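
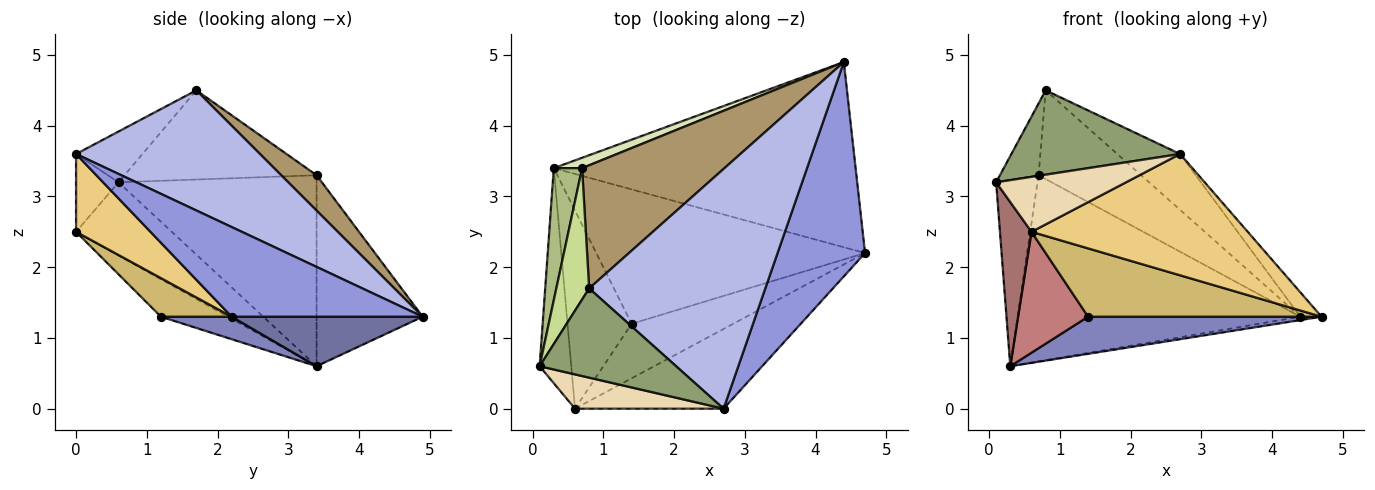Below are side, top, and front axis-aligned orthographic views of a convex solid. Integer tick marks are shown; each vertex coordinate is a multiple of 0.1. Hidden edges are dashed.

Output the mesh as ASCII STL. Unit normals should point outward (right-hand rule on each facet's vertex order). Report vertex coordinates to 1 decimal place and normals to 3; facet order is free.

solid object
 facet normal 0.162 0.018 -0.987
  outer loop
   vertex 0.3 3.4 0.6
   vertex 4.4 4.9 1.3
   vertex 4.7 2.2 1.3
  endloop
 endfacet
 facet normal 0.080 -0.265 -0.961
  outer loop
   vertex 1.4 1.2 1.3
   vertex 0.3 3.4 0.6
   vertex 4.7 2.2 1.3
  endloop
 endfacet
 facet normal 0.713 0.079 0.696
  outer loop
   vertex 2.7 0.0 3.6
   vertex 4.7 2.2 1.3
   vertex 4.4 4.9 1.3
  endloop
 endfacet
 facet normal 0.553 0.189 0.811
  outer loop
   vertex 2.7 0.0 3.6
   vertex 4.4 4.9 1.3
   vertex 0.8 1.7 4.5
  endloop
 endfacet
 facet normal -0.261 -0.663 0.702
  outer loop
   vertex 2.7 0.0 3.6
   vertex 0.8 1.7 4.5
   vertex 0.1 0.6 3.2
  endloop
 endfacet
 facet normal -0.969 0.202 0.144
  outer loop
   vertex 0.7 3.4 3.3
   vertex 0.3 3.4 0.6
   vertex 0.1 0.6 3.2
  endloop
 endfacet
 facet normal -0.922 0.185 0.340
  outer loop
   vertex 0.7 3.4 3.3
   vertex 0.1 0.6 3.2
   vertex 0.8 1.7 4.5
  endloop
 endfacet
 facet normal -0.351 0.935 0.052
  outer loop
   vertex 0.7 3.4 3.3
   vertex 4.4 4.9 1.3
   vertex 0.3 3.4 0.6
  endloop
 endfacet
 facet normal 0.198 0.573 0.795
  outer loop
   vertex 0.7 3.4 3.3
   vertex 0.8 1.7 4.5
   vertex 4.4 4.9 1.3
  endloop
 endfacet
 facet normal 0.230 -0.761 -0.607
  outer loop
   vertex 0.6 0.0 2.5
   vertex 1.4 1.2 1.3
   vertex 4.7 2.2 1.3
  endloop
 endfacet
 facet normal 0.276 -0.803 -0.528
  outer loop
   vertex 0.6 0.0 2.5
   vertex 4.7 2.2 1.3
   vertex 2.7 0.0 3.6
  endloop
 endfacet
 facet normal -0.267 -0.818 0.510
  outer loop
   vertex 0.6 0.0 2.5
   vertex 2.7 0.0 3.6
   vertex 0.1 0.6 3.2
  endloop
 endfacet
 facet normal -0.879 -0.290 -0.379
  outer loop
   vertex 0.6 0.0 2.5
   vertex 0.1 0.6 3.2
   vertex 0.3 3.4 0.6
  endloop
 endfacet
 facet normal -0.446 -0.466 -0.764
  outer loop
   vertex 0.6 0.0 2.5
   vertex 0.3 3.4 0.6
   vertex 1.4 1.2 1.3
  endloop
 endfacet
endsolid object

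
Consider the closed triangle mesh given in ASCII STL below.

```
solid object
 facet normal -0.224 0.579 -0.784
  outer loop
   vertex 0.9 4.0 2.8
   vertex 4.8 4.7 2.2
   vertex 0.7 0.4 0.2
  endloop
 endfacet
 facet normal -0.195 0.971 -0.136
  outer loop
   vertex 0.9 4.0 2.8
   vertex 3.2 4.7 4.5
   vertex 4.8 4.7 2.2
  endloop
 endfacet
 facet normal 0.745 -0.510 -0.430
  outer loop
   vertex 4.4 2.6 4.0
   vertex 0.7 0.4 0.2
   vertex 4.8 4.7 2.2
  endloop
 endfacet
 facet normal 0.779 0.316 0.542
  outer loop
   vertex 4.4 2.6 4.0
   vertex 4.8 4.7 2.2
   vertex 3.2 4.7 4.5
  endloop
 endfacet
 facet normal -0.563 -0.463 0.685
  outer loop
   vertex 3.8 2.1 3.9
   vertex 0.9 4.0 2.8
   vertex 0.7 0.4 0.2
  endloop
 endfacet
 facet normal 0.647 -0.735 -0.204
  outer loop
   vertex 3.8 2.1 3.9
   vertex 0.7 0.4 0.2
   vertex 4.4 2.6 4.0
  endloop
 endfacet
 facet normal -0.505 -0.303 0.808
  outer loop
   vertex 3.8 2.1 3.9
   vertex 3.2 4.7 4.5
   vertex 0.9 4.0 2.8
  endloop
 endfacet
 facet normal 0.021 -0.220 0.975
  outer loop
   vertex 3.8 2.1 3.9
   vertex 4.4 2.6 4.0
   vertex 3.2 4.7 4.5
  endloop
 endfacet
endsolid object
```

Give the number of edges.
12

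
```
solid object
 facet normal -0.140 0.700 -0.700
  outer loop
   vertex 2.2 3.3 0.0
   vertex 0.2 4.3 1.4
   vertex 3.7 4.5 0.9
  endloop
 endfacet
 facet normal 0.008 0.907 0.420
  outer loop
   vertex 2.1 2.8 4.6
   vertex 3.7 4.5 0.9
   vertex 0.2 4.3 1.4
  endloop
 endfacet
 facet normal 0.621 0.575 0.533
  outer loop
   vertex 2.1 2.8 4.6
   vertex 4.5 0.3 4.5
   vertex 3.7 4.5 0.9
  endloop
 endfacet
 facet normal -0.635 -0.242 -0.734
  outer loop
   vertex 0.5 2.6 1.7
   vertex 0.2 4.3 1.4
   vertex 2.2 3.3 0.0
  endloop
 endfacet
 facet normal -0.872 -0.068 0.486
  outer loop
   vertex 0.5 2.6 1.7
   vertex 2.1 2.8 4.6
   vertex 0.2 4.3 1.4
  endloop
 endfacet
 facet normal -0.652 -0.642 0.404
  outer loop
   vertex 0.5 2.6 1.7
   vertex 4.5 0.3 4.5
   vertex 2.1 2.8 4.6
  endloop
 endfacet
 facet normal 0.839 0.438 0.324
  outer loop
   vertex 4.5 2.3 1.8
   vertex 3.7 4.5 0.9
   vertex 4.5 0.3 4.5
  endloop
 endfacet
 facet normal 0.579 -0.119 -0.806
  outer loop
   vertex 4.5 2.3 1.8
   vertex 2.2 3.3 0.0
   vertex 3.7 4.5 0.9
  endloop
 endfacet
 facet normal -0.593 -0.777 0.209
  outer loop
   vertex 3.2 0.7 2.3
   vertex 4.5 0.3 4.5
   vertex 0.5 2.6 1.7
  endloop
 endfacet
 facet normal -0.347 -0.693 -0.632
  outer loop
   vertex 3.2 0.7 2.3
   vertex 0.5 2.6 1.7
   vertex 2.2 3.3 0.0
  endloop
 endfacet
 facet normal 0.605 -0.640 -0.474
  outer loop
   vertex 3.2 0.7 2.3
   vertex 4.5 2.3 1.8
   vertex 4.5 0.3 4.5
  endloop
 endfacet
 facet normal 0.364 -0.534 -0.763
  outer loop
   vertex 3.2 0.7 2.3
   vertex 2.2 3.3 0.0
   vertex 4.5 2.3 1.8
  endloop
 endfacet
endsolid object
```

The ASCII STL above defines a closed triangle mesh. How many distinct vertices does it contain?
8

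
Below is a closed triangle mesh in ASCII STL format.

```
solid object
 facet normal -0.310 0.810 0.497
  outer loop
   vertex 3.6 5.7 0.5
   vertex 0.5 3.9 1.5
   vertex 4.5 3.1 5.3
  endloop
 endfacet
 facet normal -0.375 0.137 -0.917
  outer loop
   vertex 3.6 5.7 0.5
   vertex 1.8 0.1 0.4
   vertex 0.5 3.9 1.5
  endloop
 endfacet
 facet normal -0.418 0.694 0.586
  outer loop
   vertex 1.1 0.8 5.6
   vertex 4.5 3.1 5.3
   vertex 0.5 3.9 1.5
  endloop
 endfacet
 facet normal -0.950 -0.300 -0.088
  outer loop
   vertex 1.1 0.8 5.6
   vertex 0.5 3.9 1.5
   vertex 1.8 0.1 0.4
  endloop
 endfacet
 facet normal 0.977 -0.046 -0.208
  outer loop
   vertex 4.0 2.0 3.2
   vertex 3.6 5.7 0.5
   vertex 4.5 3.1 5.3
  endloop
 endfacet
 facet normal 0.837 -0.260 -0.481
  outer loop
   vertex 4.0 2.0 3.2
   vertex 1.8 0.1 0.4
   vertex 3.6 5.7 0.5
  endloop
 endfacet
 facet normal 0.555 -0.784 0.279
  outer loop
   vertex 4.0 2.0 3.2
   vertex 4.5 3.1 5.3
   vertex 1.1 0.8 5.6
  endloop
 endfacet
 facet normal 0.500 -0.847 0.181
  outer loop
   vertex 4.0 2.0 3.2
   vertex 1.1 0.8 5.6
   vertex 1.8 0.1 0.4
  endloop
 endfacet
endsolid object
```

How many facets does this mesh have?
8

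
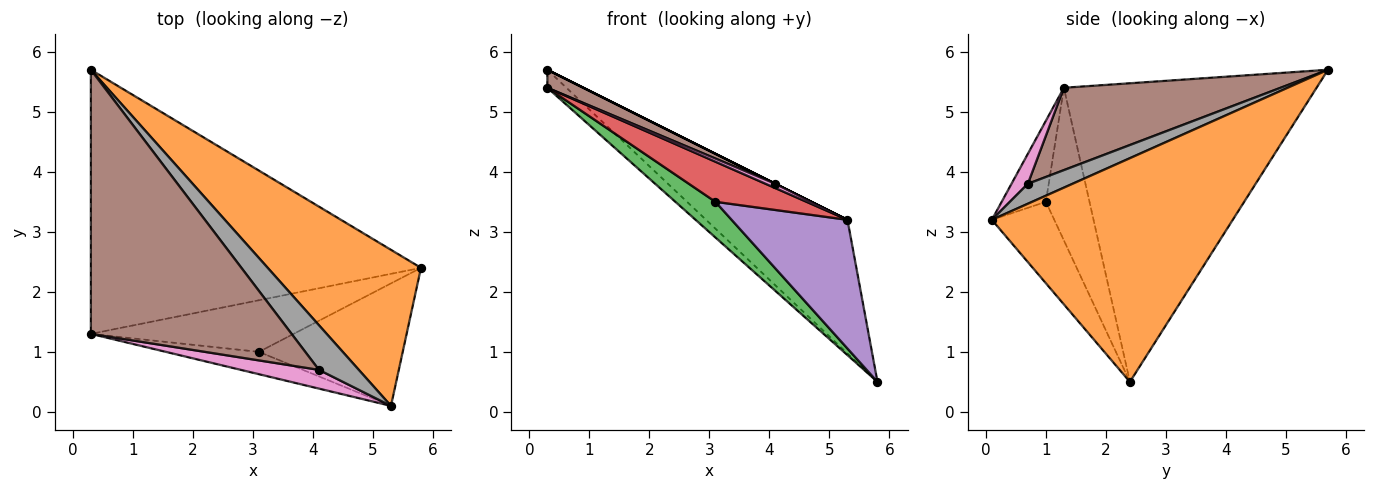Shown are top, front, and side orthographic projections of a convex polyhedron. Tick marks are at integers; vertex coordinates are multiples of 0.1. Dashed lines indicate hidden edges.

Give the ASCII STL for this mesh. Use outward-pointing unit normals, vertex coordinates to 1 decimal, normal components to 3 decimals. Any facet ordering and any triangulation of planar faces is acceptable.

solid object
 facet normal -0.670 0.051 -0.741
  outer loop
   vertex 0.3 5.7 5.7
   vertex 5.8 2.4 0.5
   vertex 0.3 1.3 5.4
  endloop
 endfacet
 facet normal 0.742 0.436 0.509
  outer loop
   vertex 5.3 0.1 3.2
   vertex 5.8 2.4 0.5
   vertex 0.3 5.7 5.7
  endloop
 endfacet
 facet normal -0.526 -0.484 -0.699
  outer loop
   vertex 3.1 1.0 3.5
   vertex 0.3 1.3 5.4
   vertex 5.8 2.4 0.5
  endloop
 endfacet
 facet normal -0.390 -0.804 -0.448
  outer loop
   vertex 3.1 1.0 3.5
   vertex 5.3 0.1 3.2
   vertex 0.3 1.3 5.4
  endloop
 endfacet
 facet normal -0.364 -0.675 -0.642
  outer loop
   vertex 3.1 1.0 3.5
   vertex 5.8 2.4 0.5
   vertex 5.3 0.1 3.2
  endloop
 endfacet
 facet normal 0.379 -0.063 0.923
  outer loop
   vertex 4.1 0.7 3.8
   vertex 0.3 5.7 5.7
   vertex 0.3 1.3 5.4
  endloop
 endfacet
 facet normal 0.351 -0.211 0.912
  outer loop
   vertex 4.1 0.7 3.8
   vertex 0.3 1.3 5.4
   vertex 5.3 0.1 3.2
  endloop
 endfacet
 facet normal 0.447 0.000 0.894
  outer loop
   vertex 4.1 0.7 3.8
   vertex 5.3 0.1 3.2
   vertex 0.3 5.7 5.7
  endloop
 endfacet
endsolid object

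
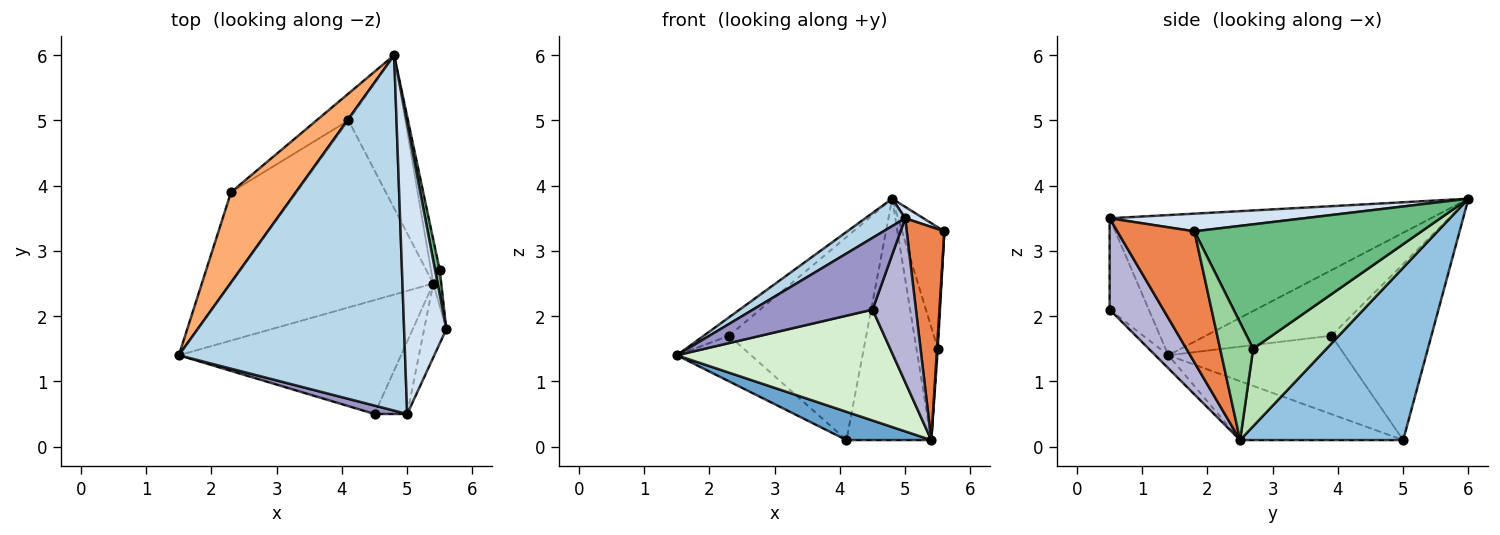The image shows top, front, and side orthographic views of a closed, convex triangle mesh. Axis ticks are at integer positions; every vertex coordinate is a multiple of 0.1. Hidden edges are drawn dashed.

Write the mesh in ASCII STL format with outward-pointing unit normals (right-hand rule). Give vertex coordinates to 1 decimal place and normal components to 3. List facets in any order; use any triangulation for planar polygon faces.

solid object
 facet normal -0.276 -0.144 -0.950
  outer loop
   vertex 5.4 2.5 0.1
   vertex 1.5 1.4 1.4
   vertex 4.1 5.0 0.1
  endloop
 endfacet
 facet normal 0.852 0.443 -0.281
  outer loop
   vertex 5.4 2.5 0.1
   vertex 4.1 5.0 0.1
   vertex 4.8 6.0 3.8
  endloop
 endfacet
 facet normal -0.526 -0.065 0.848
  outer loop
   vertex 5.0 0.5 3.5
   vertex 4.8 6.0 3.8
   vertex 1.5 1.4 1.4
  endloop
 endfacet
 facet normal 0.386 -0.036 0.922
  outer loop
   vertex 5.0 0.5 3.5
   vertex 5.6 1.8 3.3
   vertex 4.8 6.0 3.8
  endloop
 endfacet
 facet normal 0.889 -0.433 -0.150
  outer loop
   vertex 5.0 0.5 3.5
   vertex 5.4 2.5 0.1
   vertex 5.6 1.8 3.3
  endloop
 endfacet
 facet normal -0.704 0.142 0.696
  outer loop
   vertex 2.3 3.9 1.7
   vertex 1.5 1.4 1.4
   vertex 4.8 6.0 3.8
  endloop
 endfacet
 facet normal -0.730 0.307 -0.610
  outer loop
   vertex 2.3 3.9 1.7
   vertex 4.1 5.0 0.1
   vertex 1.5 1.4 1.4
  endloop
 endfacet
 facet normal -0.586 0.804 -0.106
  outer loop
   vertex 2.3 3.9 1.7
   vertex 4.8 6.0 3.8
   vertex 4.1 5.0 0.1
  endloop
 endfacet
 facet normal 0.982 0.183 0.037
  outer loop
   vertex 5.5 2.7 1.5
   vertex 4.8 6.0 3.8
   vertex 5.6 1.8 3.3
  endloop
 endfacet
 facet normal 0.997 -0.025 -0.068
  outer loop
   vertex 5.5 2.7 1.5
   vertex 5.6 1.8 3.3
   vertex 5.4 2.5 0.1
  endloop
 endfacet
 facet normal 0.955 0.278 -0.108
  outer loop
   vertex 5.5 2.7 1.5
   vertex 5.4 2.5 0.1
   vertex 4.8 6.0 3.8
  endloop
 endfacet
 facet normal -0.042 -0.697 -0.716
  outer loop
   vertex 4.5 0.5 2.1
   vertex 1.5 1.4 1.4
   vertex 5.4 2.5 0.1
  endloop
 endfacet
 facet normal -0.309 -0.945 0.110
  outer loop
   vertex 4.5 0.5 2.1
   vertex 5.0 0.5 3.5
   vertex 1.5 1.4 1.4
  endloop
 endfacet
 facet normal 0.750 -0.605 -0.268
  outer loop
   vertex 4.5 0.5 2.1
   vertex 5.4 2.5 0.1
   vertex 5.0 0.5 3.5
  endloop
 endfacet
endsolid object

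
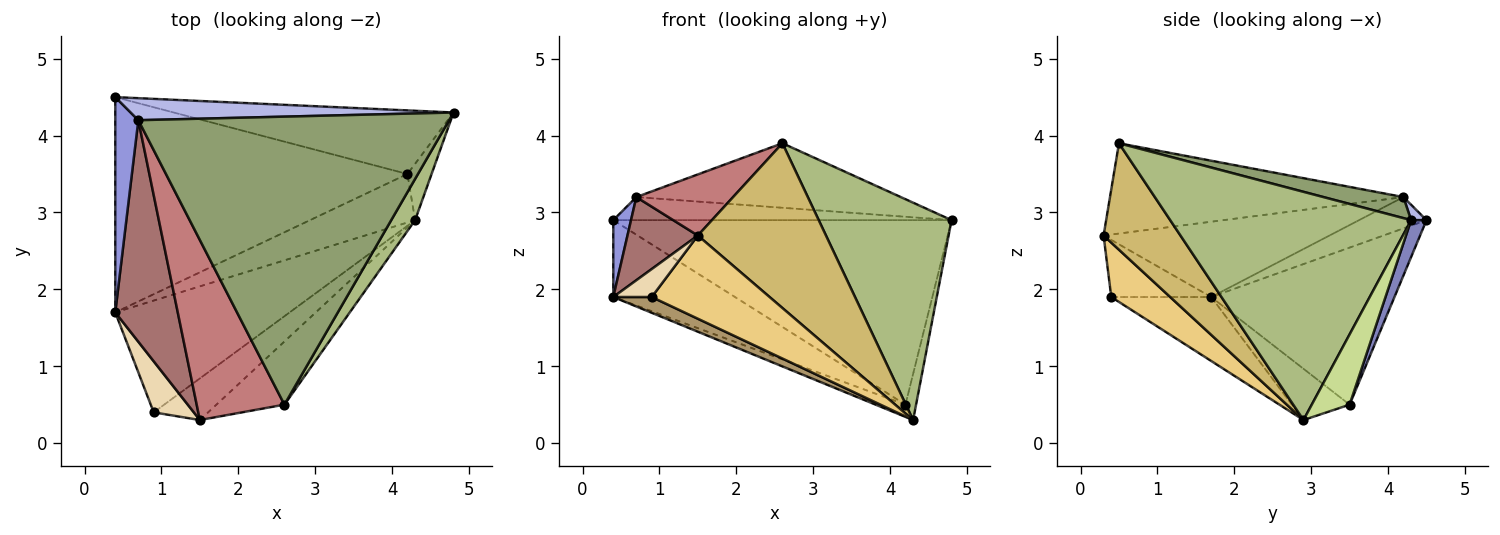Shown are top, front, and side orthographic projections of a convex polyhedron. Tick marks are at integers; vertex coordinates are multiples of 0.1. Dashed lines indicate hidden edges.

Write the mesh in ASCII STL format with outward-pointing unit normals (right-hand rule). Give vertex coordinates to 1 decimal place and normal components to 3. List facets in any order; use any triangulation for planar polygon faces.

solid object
 facet normal -0.452 0.300 -0.840
  outer loop
   vertex 4.2 3.5 0.5
   vertex 0.4 1.7 1.9
   vertex 0.4 4.5 2.9
  endloop
 endfacet
 facet normal 0.043 0.945 -0.326
  outer loop
   vertex 4.2 3.5 0.5
   vertex 0.4 4.5 2.9
   vertex 4.8 4.3 2.9
  endloop
 endfacet
 facet normal -0.788 -0.207 0.580
  outer loop
   vertex 0.7 4.2 3.2
   vertex 0.4 4.5 2.9
   vertex 0.4 1.7 1.9
  endloop
 endfacet
 facet normal 0.033 0.723 0.690
  outer loop
   vertex 0.7 4.2 3.2
   vertex 4.8 4.3 2.9
   vertex 0.4 4.5 2.9
  endloop
 endfacet
 facet normal 0.066 0.218 0.974
  outer loop
   vertex 0.7 4.2 3.2
   vertex 2.6 0.5 3.9
   vertex 4.8 4.3 2.9
  endloop
 endfacet
 facet normal 0.872 -0.481 0.091
  outer loop
   vertex 4.3 2.9 0.3
   vertex 4.8 4.3 2.9
   vertex 2.6 0.5 3.9
  endloop
 endfacet
 facet normal 0.914 0.257 -0.314
  outer loop
   vertex 4.3 2.9 0.3
   vertex 4.2 3.5 0.5
   vertex 4.8 4.3 2.9
  endloop
 endfacet
 facet normal -0.428 0.221 -0.877
  outer loop
   vertex 4.3 2.9 0.3
   vertex 0.4 1.7 1.9
   vertex 4.2 3.5 0.5
  endloop
 endfacet
 facet normal -0.341 -0.131 -0.931
  outer loop
   vertex 4.3 2.9 0.3
   vertex 0.9 0.4 1.9
   vertex 0.4 1.7 1.9
  endloop
 endfacet
 facet normal 0.489 -0.815 -0.312
  outer loop
   vertex 1.5 0.3 2.7
   vertex 4.3 2.9 0.3
   vertex 2.6 0.5 3.9
  endloop
 endfacet
 facet normal 0.408 -0.816 -0.408
  outer loop
   vertex 1.5 0.3 2.7
   vertex 0.9 0.4 1.9
   vertex 4.3 2.9 0.3
  endloop
 endfacet
 facet normal -0.781 -0.300 0.548
  outer loop
   vertex 1.5 0.3 2.7
   vertex 0.4 1.7 1.9
   vertex 0.9 0.4 1.9
  endloop
 endfacet
 facet normal -0.748 -0.233 0.621
  outer loop
   vertex 1.5 0.3 2.7
   vertex 0.7 4.2 3.2
   vertex 0.4 1.7 1.9
  endloop
 endfacet
 facet normal -0.698 -0.230 0.678
  outer loop
   vertex 1.5 0.3 2.7
   vertex 2.6 0.5 3.9
   vertex 0.7 4.2 3.2
  endloop
 endfacet
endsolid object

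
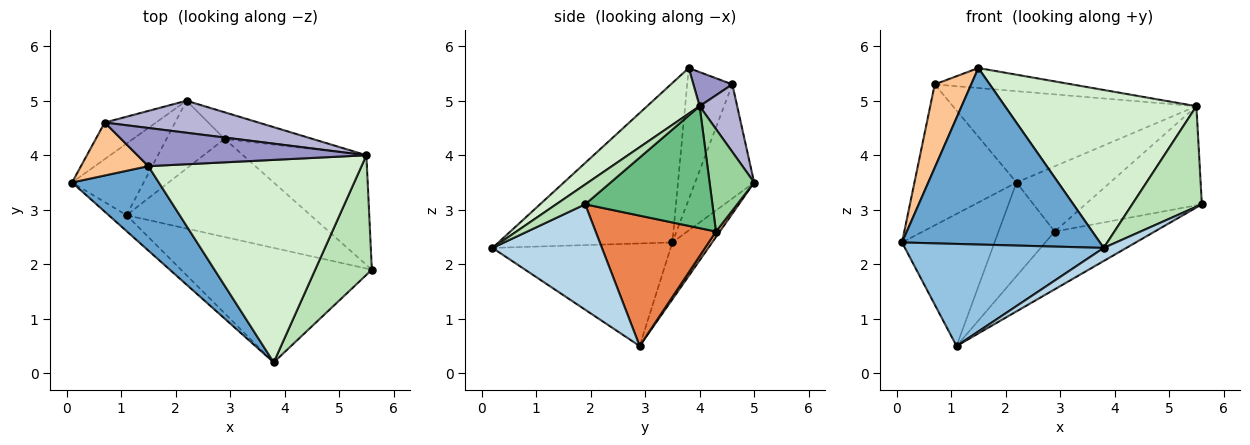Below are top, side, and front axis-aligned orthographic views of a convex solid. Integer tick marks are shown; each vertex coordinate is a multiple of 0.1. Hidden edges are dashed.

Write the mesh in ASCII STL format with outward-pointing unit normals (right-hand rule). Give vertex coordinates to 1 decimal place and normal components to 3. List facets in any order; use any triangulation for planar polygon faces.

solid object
 facet normal -0.621 -0.707 0.338
  outer loop
   vertex 1.5 3.8 5.6
   vertex 0.1 3.5 2.4
   vertex 3.8 0.2 2.3
  endloop
 endfacet
 facet normal -0.663 -0.740 -0.115
  outer loop
   vertex 1.1 2.9 0.5
   vertex 3.8 0.2 2.3
   vertex 0.1 3.5 2.4
  endloop
 endfacet
 facet normal 0.481 -0.100 -0.871
  outer loop
   vertex 1.1 2.9 0.5
   vertex 5.6 1.9 3.1
   vertex 3.8 0.2 2.3
  endloop
 endfacet
 facet normal -0.354 0.822 -0.446
  outer loop
   vertex 2.2 5.0 3.5
   vertex 1.1 2.9 0.5
   vertex 0.1 3.5 2.4
  endloop
 endfacet
 facet normal 0.521 0.433 -0.735
  outer loop
   vertex 2.9 4.3 2.6
   vertex 5.6 1.9 3.1
   vertex 1.1 2.9 0.5
  endloop
 endfacet
 facet normal 0.055 0.808 -0.586
  outer loop
   vertex 2.9 4.3 2.6
   vertex 1.1 2.9 0.5
   vertex 2.2 5.0 3.5
  endloop
 endfacet
 facet normal -0.723 -0.583 0.371
  outer loop
   vertex 0.7 4.6 5.3
   vertex 0.1 3.5 2.4
   vertex 1.5 3.8 5.6
  endloop
 endfacet
 facet normal -0.488 0.845 -0.219
  outer loop
   vertex 0.7 4.6 5.3
   vertex 2.2 5.0 3.5
   vertex 0.1 3.5 2.4
  endloop
 endfacet
 facet normal 0.591 0.541 -0.598
  outer loop
   vertex 5.5 4.0 4.9
   vertex 5.6 1.9 3.1
   vertex 2.9 4.3 2.6
  endloop
 endfacet
 facet normal 0.403 0.847 -0.345
  outer loop
   vertex 5.5 4.0 4.9
   vertex 2.9 4.3 2.6
   vertex 2.2 5.0 3.5
  endloop
 endfacet
 facet normal 0.258 -0.622 0.740
  outer loop
   vertex 5.5 4.0 4.9
   vertex 3.8 0.2 2.3
   vertex 5.6 1.9 3.1
  endloop
 endfacet
 facet normal 0.166 -0.606 0.778
  outer loop
   vertex 5.5 4.0 4.9
   vertex 1.5 3.8 5.6
   vertex 3.8 0.2 2.3
  endloop
 endfacet
 facet normal 0.131 0.460 0.878
  outer loop
   vertex 5.5 4.0 4.9
   vertex 0.7 4.6 5.3
   vertex 1.5 3.8 5.6
  endloop
 endfacet
 facet normal 0.144 0.934 0.328
  outer loop
   vertex 5.5 4.0 4.9
   vertex 2.2 5.0 3.5
   vertex 0.7 4.6 5.3
  endloop
 endfacet
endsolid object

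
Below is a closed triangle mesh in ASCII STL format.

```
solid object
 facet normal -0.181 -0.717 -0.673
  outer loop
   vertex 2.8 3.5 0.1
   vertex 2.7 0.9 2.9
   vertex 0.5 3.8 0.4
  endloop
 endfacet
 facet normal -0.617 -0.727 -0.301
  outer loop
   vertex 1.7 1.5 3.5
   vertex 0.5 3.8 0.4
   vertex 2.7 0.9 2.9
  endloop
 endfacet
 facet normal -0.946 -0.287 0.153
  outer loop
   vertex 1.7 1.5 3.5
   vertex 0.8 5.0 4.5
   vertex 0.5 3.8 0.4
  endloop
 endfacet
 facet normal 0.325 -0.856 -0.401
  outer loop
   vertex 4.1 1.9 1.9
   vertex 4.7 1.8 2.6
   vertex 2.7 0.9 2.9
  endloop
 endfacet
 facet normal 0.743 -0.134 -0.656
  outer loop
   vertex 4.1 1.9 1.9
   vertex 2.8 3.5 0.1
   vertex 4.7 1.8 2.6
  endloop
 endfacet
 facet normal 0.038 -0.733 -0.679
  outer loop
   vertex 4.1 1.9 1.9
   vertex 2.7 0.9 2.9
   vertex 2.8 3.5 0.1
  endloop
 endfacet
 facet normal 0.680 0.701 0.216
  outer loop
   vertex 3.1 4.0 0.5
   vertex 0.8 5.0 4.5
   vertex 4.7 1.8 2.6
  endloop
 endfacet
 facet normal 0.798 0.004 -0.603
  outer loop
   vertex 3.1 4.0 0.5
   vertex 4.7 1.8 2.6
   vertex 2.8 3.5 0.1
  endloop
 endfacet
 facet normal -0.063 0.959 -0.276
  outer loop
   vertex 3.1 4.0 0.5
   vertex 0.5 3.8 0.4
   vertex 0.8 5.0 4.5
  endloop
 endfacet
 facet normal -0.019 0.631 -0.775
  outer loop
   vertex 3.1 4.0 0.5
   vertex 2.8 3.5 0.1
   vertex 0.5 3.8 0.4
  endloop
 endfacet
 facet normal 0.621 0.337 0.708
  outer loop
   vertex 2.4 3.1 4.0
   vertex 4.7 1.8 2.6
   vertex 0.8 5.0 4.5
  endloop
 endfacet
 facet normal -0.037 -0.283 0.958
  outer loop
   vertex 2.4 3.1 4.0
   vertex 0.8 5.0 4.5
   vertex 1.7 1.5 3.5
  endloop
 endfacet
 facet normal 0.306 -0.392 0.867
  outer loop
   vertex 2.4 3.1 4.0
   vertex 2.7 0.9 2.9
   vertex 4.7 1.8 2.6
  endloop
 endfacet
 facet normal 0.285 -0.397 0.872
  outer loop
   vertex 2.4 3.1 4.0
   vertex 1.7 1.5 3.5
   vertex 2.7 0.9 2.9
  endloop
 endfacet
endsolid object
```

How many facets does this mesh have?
14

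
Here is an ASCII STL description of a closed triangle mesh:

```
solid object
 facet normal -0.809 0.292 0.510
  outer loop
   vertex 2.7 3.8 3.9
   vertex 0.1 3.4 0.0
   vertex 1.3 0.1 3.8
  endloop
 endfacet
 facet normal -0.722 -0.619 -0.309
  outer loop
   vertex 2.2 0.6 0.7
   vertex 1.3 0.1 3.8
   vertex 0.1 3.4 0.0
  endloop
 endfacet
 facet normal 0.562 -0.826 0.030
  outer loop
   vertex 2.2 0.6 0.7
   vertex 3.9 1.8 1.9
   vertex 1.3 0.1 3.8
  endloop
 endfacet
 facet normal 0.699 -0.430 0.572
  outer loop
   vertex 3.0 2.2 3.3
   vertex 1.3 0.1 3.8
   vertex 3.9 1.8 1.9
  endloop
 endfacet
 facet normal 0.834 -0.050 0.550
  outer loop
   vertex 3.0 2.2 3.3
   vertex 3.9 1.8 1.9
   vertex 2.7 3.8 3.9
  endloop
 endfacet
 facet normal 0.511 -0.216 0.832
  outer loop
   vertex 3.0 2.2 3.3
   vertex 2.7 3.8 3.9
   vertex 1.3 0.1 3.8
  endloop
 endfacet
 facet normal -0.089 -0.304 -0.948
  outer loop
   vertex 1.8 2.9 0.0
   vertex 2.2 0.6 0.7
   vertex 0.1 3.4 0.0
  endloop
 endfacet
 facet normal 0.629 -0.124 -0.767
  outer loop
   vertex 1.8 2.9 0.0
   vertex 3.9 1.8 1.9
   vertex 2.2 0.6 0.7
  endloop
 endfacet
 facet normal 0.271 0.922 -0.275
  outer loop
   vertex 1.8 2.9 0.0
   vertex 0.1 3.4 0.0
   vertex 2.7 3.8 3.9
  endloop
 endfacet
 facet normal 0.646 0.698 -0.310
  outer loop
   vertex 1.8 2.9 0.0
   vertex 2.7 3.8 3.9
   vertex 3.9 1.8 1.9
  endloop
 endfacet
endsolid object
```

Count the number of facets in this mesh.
10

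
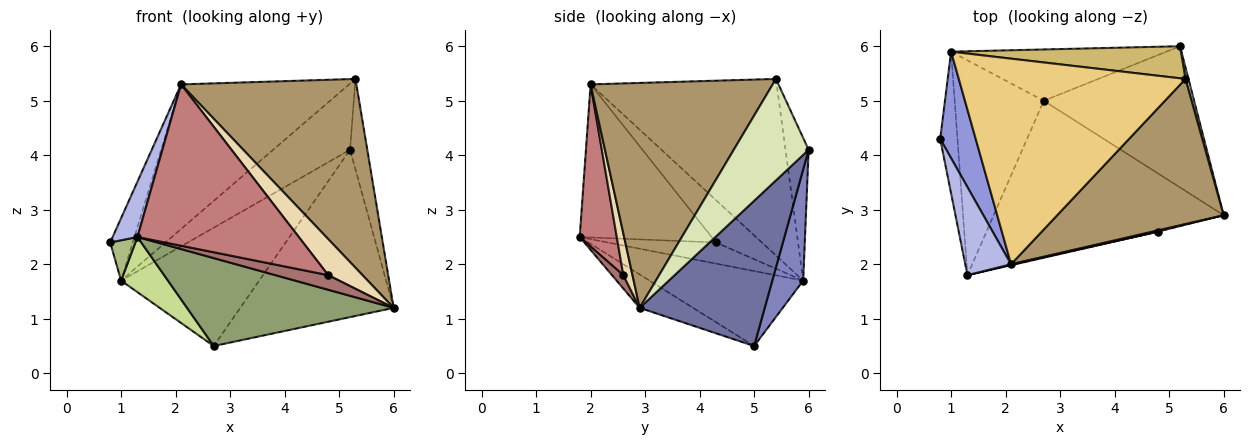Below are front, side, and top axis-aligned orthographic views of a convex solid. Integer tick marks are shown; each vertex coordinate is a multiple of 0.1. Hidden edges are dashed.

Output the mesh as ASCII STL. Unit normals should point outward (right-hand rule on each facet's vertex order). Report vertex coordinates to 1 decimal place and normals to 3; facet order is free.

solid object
 facet normal 0.529 0.649 -0.547
  outer loop
   vertex 2.7 5.0 0.5
   vertex 5.2 6.0 4.1
   vertex 6.0 2.9 1.2
  endloop
 endfacet
 facet normal 0.201 0.899 -0.389
  outer loop
   vertex 1.0 5.9 1.7
   vertex 5.2 6.0 4.1
   vertex 2.7 5.0 0.5
  endloop
 endfacet
 facet normal -0.717 0.353 0.601
  outer loop
   vertex 1.0 5.9 1.7
   vertex 0.8 4.3 2.4
   vertex 2.1 2.0 5.3
  endloop
 endfacet
 facet normal -0.943 -0.177 0.282
  outer loop
   vertex 1.3 1.8 2.5
   vertex 2.1 2.0 5.3
   vertex 0.8 4.3 2.4
  endloop
 endfacet
 facet normal -0.126 -0.486 -0.865
  outer loop
   vertex 1.3 1.8 2.5
   vertex 2.7 5.0 0.5
   vertex 6.0 2.9 1.2
  endloop
 endfacet
 facet normal -0.762 -0.177 -0.623
  outer loop
   vertex 1.3 1.8 2.5
   vertex 0.8 4.3 2.4
   vertex 1.0 5.9 1.7
  endloop
 endfacet
 facet normal -0.632 -0.193 -0.751
  outer loop
   vertex 1.3 1.8 2.5
   vertex 1.0 5.9 1.7
   vertex 2.7 5.0 0.5
  endloop
 endfacet
 facet normal 0.974 0.225 0.029
  outer loop
   vertex 5.3 5.4 5.4
   vertex 6.0 2.9 1.2
   vertex 5.2 6.0 4.1
  endloop
 endfacet
 facet normal 0.636 -0.612 0.470
  outer loop
   vertex 5.3 5.4 5.4
   vertex 2.1 2.0 5.3
   vertex 6.0 2.9 1.2
  endloop
 endfacet
 facet normal -0.261 0.869 0.421
  outer loop
   vertex 5.3 5.4 5.4
   vertex 5.2 6.0 4.1
   vertex 1.0 5.9 1.7
  endloop
 endfacet
 facet normal -0.537 0.485 0.690
  outer loop
   vertex 5.3 5.4 5.4
   vertex 1.0 5.9 1.7
   vertex 2.1 2.0 5.3
  endloop
 endfacet
 facet normal 0.258 -0.966 0.034
  outer loop
   vertex 4.8 2.6 1.8
   vertex 6.0 2.9 1.2
   vertex 2.1 2.0 5.3
  endloop
 endfacet
 facet normal 0.209 -0.975 -0.070
  outer loop
   vertex 4.8 2.6 1.8
   vertex 1.3 1.8 2.5
   vertex 6.0 2.9 1.2
  endloop
 endfacet
 facet normal 0.224 -0.975 0.006
  outer loop
   vertex 4.8 2.6 1.8
   vertex 2.1 2.0 5.3
   vertex 1.3 1.8 2.5
  endloop
 endfacet
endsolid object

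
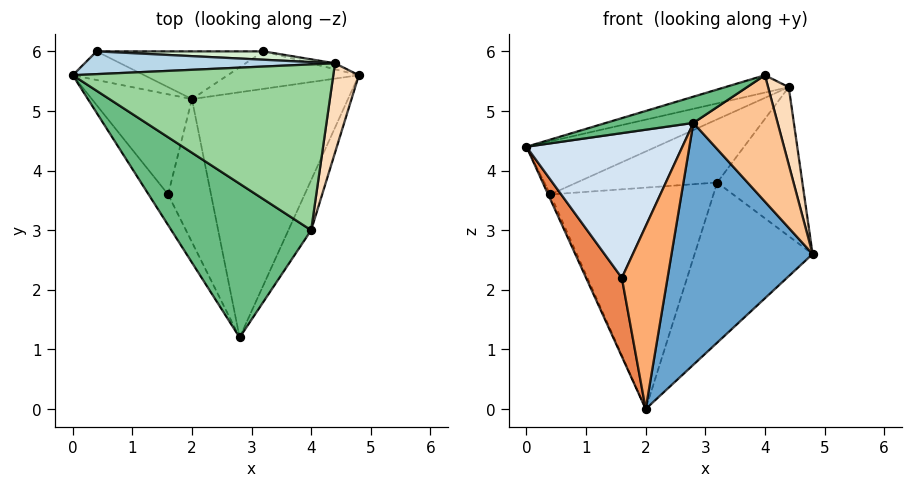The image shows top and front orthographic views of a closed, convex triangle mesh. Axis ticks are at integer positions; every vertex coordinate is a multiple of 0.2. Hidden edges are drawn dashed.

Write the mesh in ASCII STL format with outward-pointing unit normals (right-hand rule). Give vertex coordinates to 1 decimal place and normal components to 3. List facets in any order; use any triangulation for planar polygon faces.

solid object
 facet normal 0.606 -0.559 -0.566
  outer loop
   vertex 2.0 5.2 0.0
   vertex 4.8 5.6 2.6
   vertex 2.8 1.2 4.8
  endloop
 endfacet
 facet normal -0.906 0.070 -0.418
  outer loop
   vertex 0.4 6.0 3.6
   vertex 2.0 5.2 0.0
   vertex 0.0 5.6 4.4
  endloop
 endfacet
 facet normal -0.130 0.911 0.391
  outer loop
   vertex 0.4 6.0 3.6
   vertex 0.0 5.6 4.4
   vertex 4.4 5.8 5.4
  endloop
 endfacet
 facet normal -0.833 -0.541 -0.115
  outer loop
   vertex 1.6 3.6 2.2
   vertex 2.8 1.2 4.8
   vertex 0.0 5.6 4.4
  endloop
 endfacet
 facet normal -0.880 -0.293 -0.373
  outer loop
   vertex 1.6 3.6 2.2
   vertex 0.0 5.6 4.4
   vertex 2.0 5.2 0.0
  endloop
 endfacet
 facet normal -0.233 -0.766 -0.599
  outer loop
   vertex 1.6 3.6 2.2
   vertex 2.0 5.2 0.0
   vertex 2.8 1.2 4.8
  endloop
 endfacet
 facet normal 0.854 -0.484 -0.192
  outer loop
   vertex 4.0 3.0 5.6
   vertex 2.8 1.2 4.8
   vertex 4.8 5.6 2.6
  endloop
 endfacet
 facet normal 0.980 -0.129 0.149
  outer loop
   vertex 4.0 3.0 5.6
   vertex 4.8 5.6 2.6
   vertex 4.4 5.8 5.4
  endloop
 endfacet
 facet normal -0.375 -0.156 0.914
  outer loop
   vertex 4.0 3.0 5.6
   vertex 0.0 5.6 4.4
   vertex 2.8 1.2 4.8
  endloop
 endfacet
 facet normal -0.225 0.101 0.969
  outer loop
   vertex 4.0 3.0 5.6
   vertex 4.4 5.8 5.4
   vertex 0.0 5.6 4.4
  endloop
 endfacet
 facet normal 0.215 0.976 -0.039
  outer loop
   vertex 3.2 6.0 3.8
   vertex 4.4 5.8 5.4
   vertex 4.8 5.6 2.6
  endloop
 endfacet
 facet normal -0.009 0.991 0.131
  outer loop
   vertex 3.2 6.0 3.8
   vertex 0.4 6.0 3.6
   vertex 4.4 5.8 5.4
  endloop
 endfacet
 facet normal 0.072 0.971 -0.227
  outer loop
   vertex 3.2 6.0 3.8
   vertex 4.8 5.6 2.6
   vertex 2.0 5.2 0.0
  endloop
 endfacet
 facet normal 0.015 0.977 -0.211
  outer loop
   vertex 3.2 6.0 3.8
   vertex 2.0 5.2 0.0
   vertex 0.4 6.0 3.6
  endloop
 endfacet
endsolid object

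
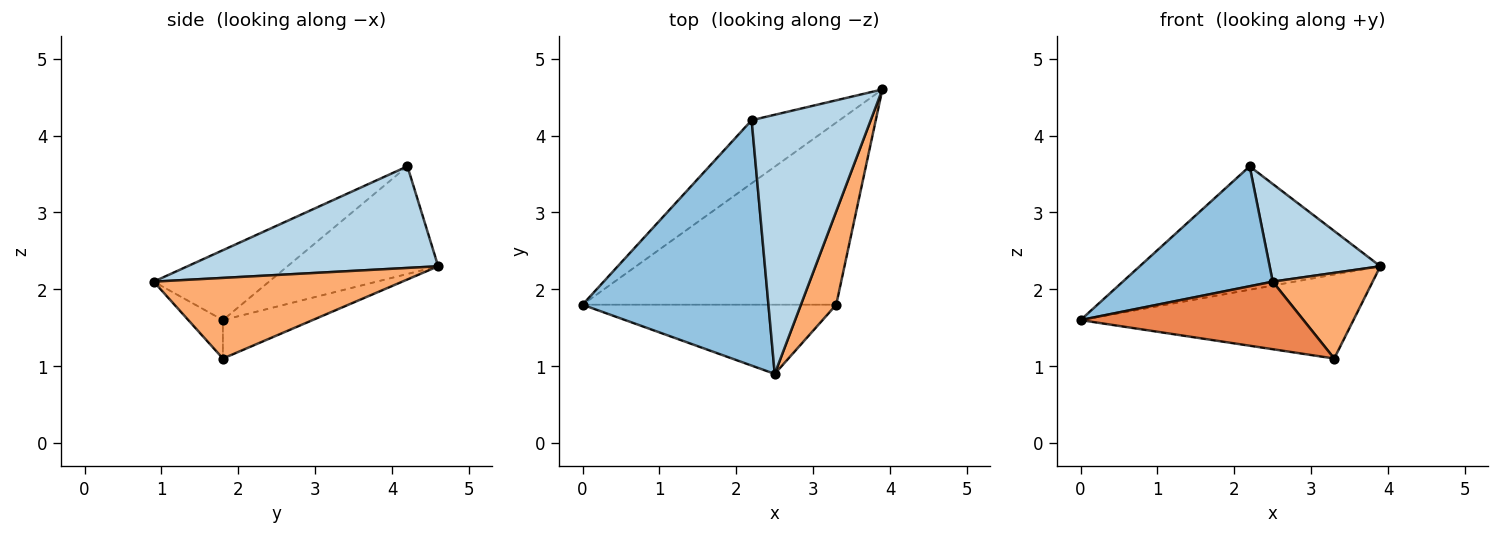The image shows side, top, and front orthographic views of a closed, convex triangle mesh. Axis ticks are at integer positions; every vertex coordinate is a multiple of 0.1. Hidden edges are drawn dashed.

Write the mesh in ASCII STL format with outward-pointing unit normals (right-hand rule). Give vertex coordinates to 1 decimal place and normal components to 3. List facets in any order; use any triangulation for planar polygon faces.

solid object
 facet normal -0.487 0.778 -0.398
  outer loop
   vertex 2.2 4.2 3.6
   vertex 3.9 4.6 2.3
   vertex 0.0 1.8 1.6
  endloop
 endfacet
 facet normal -0.320 -0.416 0.851
  outer loop
   vertex 2.2 4.2 3.6
   vertex 0.0 1.8 1.6
   vertex 2.5 0.9 2.1
  endloop
 endfacet
 facet normal 0.624 -0.276 0.731
  outer loop
   vertex 2.2 4.2 3.6
   vertex 2.5 0.9 2.1
   vertex 3.9 4.6 2.3
  endloop
 endfacet
 facet normal -0.136 0.415 -0.900
  outer loop
   vertex 3.3 1.8 1.1
   vertex 0.0 1.8 1.6
   vertex 3.9 4.6 2.3
  endloop
 endfacet
 facet normal -0.108 -0.695 -0.711
  outer loop
   vertex 3.3 1.8 1.1
   vertex 2.5 0.9 2.1
   vertex 0.0 1.8 1.6
  endloop
 endfacet
 facet normal 0.860 -0.346 0.377
  outer loop
   vertex 3.3 1.8 1.1
   vertex 3.9 4.6 2.3
   vertex 2.5 0.9 2.1
  endloop
 endfacet
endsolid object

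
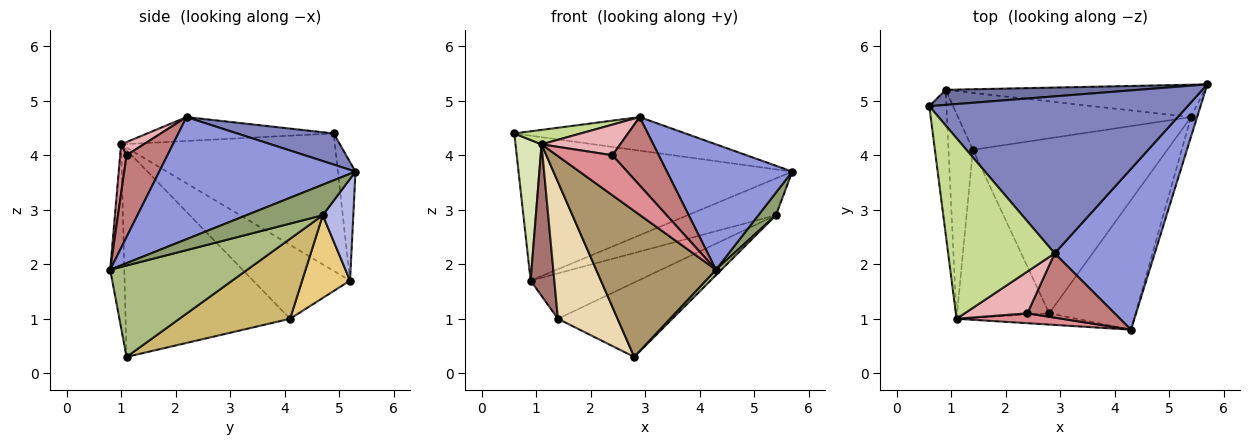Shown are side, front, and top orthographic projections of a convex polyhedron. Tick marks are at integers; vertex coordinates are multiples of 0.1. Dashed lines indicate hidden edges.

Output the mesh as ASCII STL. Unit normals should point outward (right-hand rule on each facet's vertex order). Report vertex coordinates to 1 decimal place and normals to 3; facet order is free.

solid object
 facet normal -0.064 0.993 0.103
  outer loop
   vertex 0.9 5.2 1.7
   vertex 0.6 4.9 4.4
   vertex 5.7 5.3 3.7
  endloop
 endfacet
 facet normal 0.117 0.208 0.971
  outer loop
   vertex 2.9 2.2 4.7
   vertex 5.7 5.3 3.7
   vertex 0.6 4.9 4.4
  endloop
 endfacet
 facet normal 0.693 -0.443 0.568
  outer loop
   vertex 2.9 2.2 4.7
   vertex 4.3 0.8 1.9
   vertex 5.7 5.3 3.7
  endloop
 endfacet
 facet normal 0.251 0.727 -0.639
  outer loop
   vertex 5.4 4.7 2.9
   vertex 0.9 5.2 1.7
   vertex 5.7 5.3 3.7
  endloop
 endfacet
 facet normal 0.956 -0.220 -0.193
  outer loop
   vertex 5.4 4.7 2.9
   vertex 5.7 5.3 3.7
   vertex 4.3 0.8 1.9
  endloop
 endfacet
 facet normal 0.727 -0.029 -0.687
  outer loop
   vertex 5.4 4.7 2.9
   vertex 4.3 0.8 1.9
   vertex 2.8 1.1 0.3
  endloop
 endfacet
 facet normal -0.218 -0.078 0.973
  outer loop
   vertex 1.1 1.0 4.2
   vertex 2.9 2.2 4.7
   vertex 0.6 4.9 4.4
  endloop
 endfacet
 facet normal -0.985 -0.120 -0.123
  outer loop
   vertex 1.1 1.0 4.2
   vertex 0.6 4.9 4.4
   vertex 0.9 5.2 1.7
  endloop
 endfacet
 facet normal -0.117 -0.990 -0.076
  outer loop
   vertex 1.1 1.0 4.2
   vertex 2.8 1.1 0.3
   vertex 4.3 0.8 1.9
  endloop
 endfacet
 facet normal 0.354 0.366 -0.861
  outer loop
   vertex 1.4 4.1 1.0
   vertex 5.4 4.7 2.9
   vertex 2.8 1.1 0.3
  endloop
 endfacet
 facet normal 0.268 0.601 -0.753
  outer loop
   vertex 1.4 4.1 1.0
   vertex 0.9 5.2 1.7
   vertex 5.4 4.7 2.9
  endloop
 endfacet
 facet normal -0.867 -0.315 -0.386
  outer loop
   vertex 1.4 4.1 1.0
   vertex 2.8 1.1 0.3
   vertex 1.1 1.0 4.2
  endloop
 endfacet
 facet normal -0.925 -0.226 -0.306
  outer loop
   vertex 1.4 4.1 1.0
   vertex 1.1 1.0 4.2
   vertex 0.9 5.2 1.7
  endloop
 endfacet
 facet normal 0.541 -0.613 0.577
  outer loop
   vertex 2.4 1.1 4.0
   vertex 4.3 0.8 1.9
   vertex 2.9 2.2 4.7
  endloop
 endfacet
 facet normal 0.111 -0.965 0.238
  outer loop
   vertex 2.4 1.1 4.0
   vertex 1.1 1.0 4.2
   vertex 4.3 0.8 1.9
  endloop
 endfacet
 facet normal 0.167 -0.582 0.796
  outer loop
   vertex 2.4 1.1 4.0
   vertex 2.9 2.2 4.7
   vertex 1.1 1.0 4.2
  endloop
 endfacet
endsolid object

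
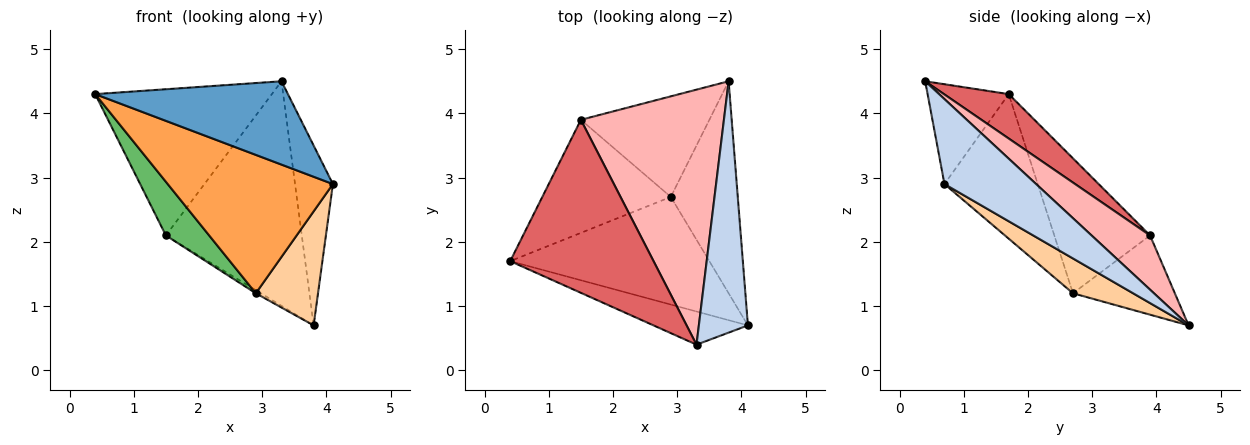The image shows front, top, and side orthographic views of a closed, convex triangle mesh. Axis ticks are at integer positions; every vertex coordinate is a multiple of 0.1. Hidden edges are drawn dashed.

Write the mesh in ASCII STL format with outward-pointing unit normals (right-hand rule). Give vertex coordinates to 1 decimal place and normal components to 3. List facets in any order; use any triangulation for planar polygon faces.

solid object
 facet normal -0.364 -0.865 -0.344
  outer loop
   vertex 3.3 0.4 4.5
   vertex 0.4 1.7 4.3
   vertex 4.1 0.7 2.9
  endloop
 endfacet
 facet normal 0.815 0.337 0.471
  outer loop
   vertex 3.3 0.4 4.5
   vertex 4.1 0.7 2.9
   vertex 3.8 4.5 0.7
  endloop
 endfacet
 facet normal -0.407 -0.721 -0.561
  outer loop
   vertex 2.9 2.7 1.2
   vertex 4.1 0.7 2.9
   vertex 0.4 1.7 4.3
  endloop
 endfacet
 facet normal 0.417 -0.431 -0.801
  outer loop
   vertex 2.9 2.7 1.2
   vertex 3.8 4.5 0.7
   vertex 4.1 0.7 2.9
  endloop
 endfacet
 facet normal -0.688 -0.311 -0.655
  outer loop
   vertex 1.5 3.9 2.1
   vertex 2.9 2.7 1.2
   vertex 0.4 1.7 4.3
  endloop
 endfacet
 facet normal -0.525 0.026 -0.851
  outer loop
   vertex 1.5 3.9 2.1
   vertex 3.8 4.5 0.7
   vertex 2.9 2.7 1.2
  endloop
 endfacet
 facet normal 0.230 0.628 0.743
  outer loop
   vertex 1.5 3.9 2.1
   vertex 0.4 1.7 4.3
   vertex 3.3 0.4 4.5
  endloop
 endfacet
 facet normal 0.274 0.636 0.722
  outer loop
   vertex 1.5 3.9 2.1
   vertex 3.3 0.4 4.5
   vertex 3.8 4.5 0.7
  endloop
 endfacet
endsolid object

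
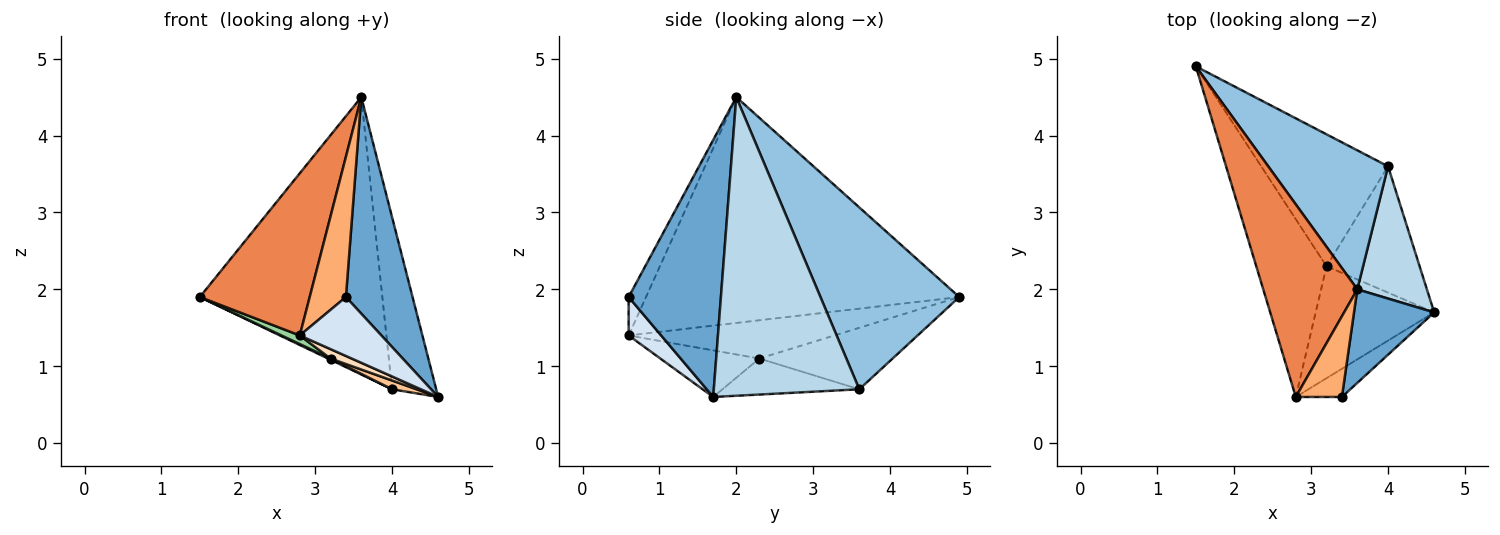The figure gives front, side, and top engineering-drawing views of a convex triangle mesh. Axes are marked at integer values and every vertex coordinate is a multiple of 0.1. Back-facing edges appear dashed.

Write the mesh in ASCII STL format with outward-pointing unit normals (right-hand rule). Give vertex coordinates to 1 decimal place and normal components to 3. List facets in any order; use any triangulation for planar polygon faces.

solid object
 facet normal 0.786 -0.568 0.245
  outer loop
   vertex 3.6 2.0 4.5
   vertex 3.4 0.6 1.9
   vertex 4.6 1.7 0.6
  endloop
 endfacet
 facet normal 0.562 0.739 0.370
  outer loop
   vertex 4.0 3.6 0.7
   vertex 1.5 4.9 1.9
   vertex 3.6 2.0 4.5
  endloop
 endfacet
 facet normal 0.934 0.283 0.218
  outer loop
   vertex 4.0 3.6 0.7
   vertex 3.6 2.0 4.5
   vertex 4.6 1.7 0.6
  endloop
 endfacet
 facet normal 0.338 -0.849 -0.406
  outer loop
   vertex 2.8 0.6 1.4
   vertex 4.6 1.7 0.6
   vertex 3.4 0.6 1.9
  endloop
 endfacet
 facet normal -0.878 -0.308 0.366
  outer loop
   vertex 2.8 0.6 1.4
   vertex 3.6 2.0 4.5
   vertex 1.5 4.9 1.9
  endloop
 endfacet
 facet normal -0.384 -0.800 0.461
  outer loop
   vertex 2.8 0.6 1.4
   vertex 3.4 0.6 1.9
   vertex 3.6 2.0 4.5
  endloop
 endfacet
 facet normal -0.360 -0.065 -0.931
  outer loop
   vertex 3.2 2.3 1.1
   vertex 4.0 3.6 0.7
   vertex 4.6 1.7 0.6
  endloop
 endfacet
 facet normal -0.365 -0.078 -0.928
  outer loop
   vertex 3.2 2.3 1.1
   vertex 4.6 1.7 0.6
   vertex 2.8 0.6 1.4
  endloop
 endfacet
 facet normal -0.436 -0.008 -0.900
  outer loop
   vertex 3.2 2.3 1.1
   vertex 1.5 4.9 1.9
   vertex 4.0 3.6 0.7
  endloop
 endfacet
 facet normal -0.478 -0.042 -0.877
  outer loop
   vertex 3.2 2.3 1.1
   vertex 2.8 0.6 1.4
   vertex 1.5 4.9 1.9
  endloop
 endfacet
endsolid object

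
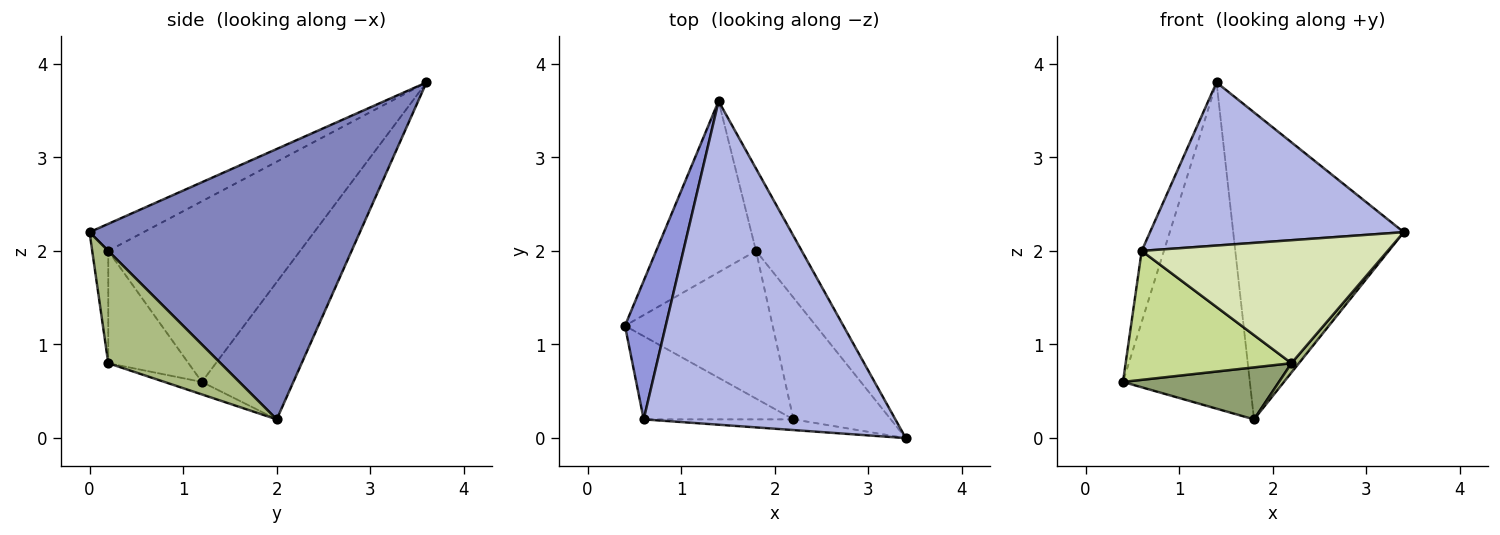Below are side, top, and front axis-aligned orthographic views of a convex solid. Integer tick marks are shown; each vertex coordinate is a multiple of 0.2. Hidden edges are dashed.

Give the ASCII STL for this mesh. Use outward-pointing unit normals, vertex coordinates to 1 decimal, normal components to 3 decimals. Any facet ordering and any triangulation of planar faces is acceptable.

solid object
 facet normal -0.538 0.746 -0.391
  outer loop
   vertex 1.8 2.0 0.2
   vertex 0.4 1.2 0.6
   vertex 1.4 3.6 3.8
  endloop
 endfacet
 facet normal 0.837 0.528 -0.142
  outer loop
   vertex 1.8 2.0 0.2
   vertex 1.4 3.6 3.8
   vertex 3.4 0.0 2.2
  endloop
 endfacet
 facet normal -0.969 0.112 0.219
  outer loop
   vertex 0.6 0.2 2.0
   vertex 1.4 3.6 3.8
   vertex 0.4 1.2 0.6
  endloop
 endfacet
 facet normal -0.095 -0.448 0.889
  outer loop
   vertex 0.6 0.2 2.0
   vertex 3.4 0.0 2.2
   vertex 1.4 3.6 3.8
  endloop
 endfacet
 facet normal -0.079 -0.331 -0.940
  outer loop
   vertex 2.2 0.2 0.8
   vertex 0.4 1.2 0.6
   vertex 1.8 2.0 0.2
  endloop
 endfacet
 facet normal 0.755 -0.050 -0.654
  outer loop
   vertex 2.2 0.2 0.8
   vertex 1.8 2.0 0.2
   vertex 3.4 0.0 2.2
  endloop
 endfacet
 facet normal -0.377 -0.778 -0.502
  outer loop
   vertex 2.2 0.2 0.8
   vertex 0.6 0.2 2.0
   vertex 0.4 1.2 0.6
  endloop
 endfacet
 facet normal -0.065 -0.994 -0.086
  outer loop
   vertex 2.2 0.2 0.8
   vertex 3.4 0.0 2.2
   vertex 0.6 0.2 2.0
  endloop
 endfacet
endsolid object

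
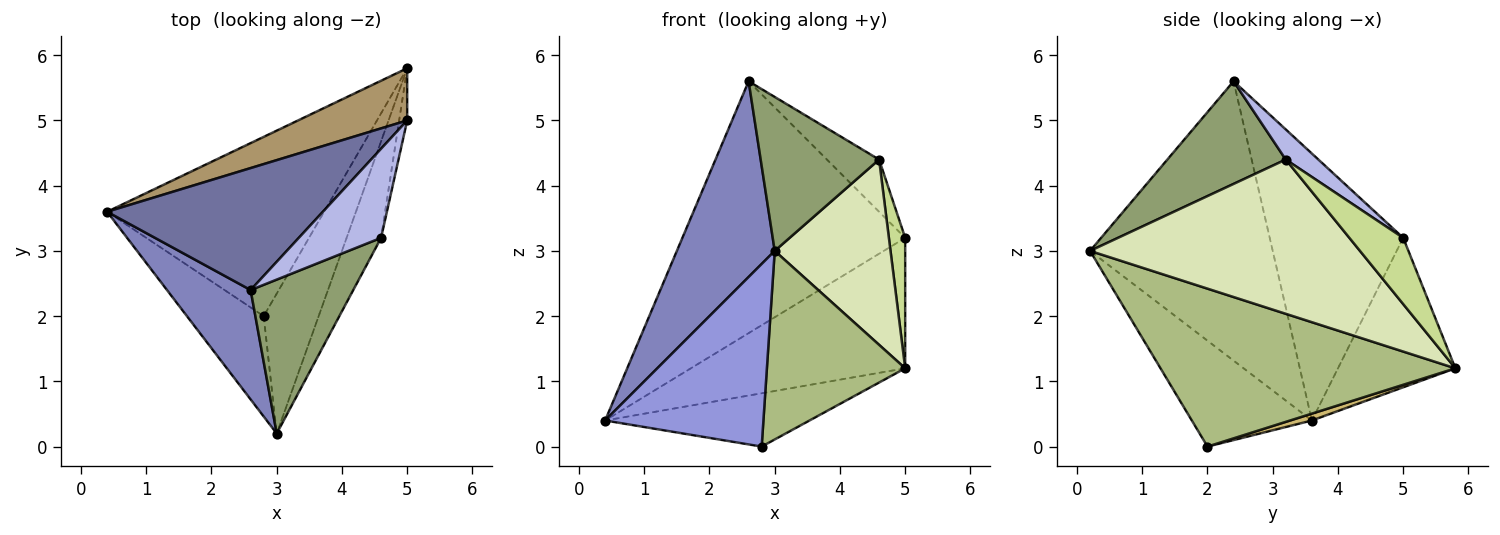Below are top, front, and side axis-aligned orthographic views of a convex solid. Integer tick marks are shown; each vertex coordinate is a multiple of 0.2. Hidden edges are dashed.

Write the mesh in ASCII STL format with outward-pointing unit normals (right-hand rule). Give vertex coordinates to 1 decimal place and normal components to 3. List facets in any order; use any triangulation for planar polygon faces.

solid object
 facet normal -0.475 0.792 0.384
  outer loop
   vertex 2.6 2.4 5.6
   vertex 5.0 5.0 3.2
   vertex 0.4 3.6 0.4
  endloop
 endfacet
 facet normal -0.852 -0.457 0.255
  outer loop
   vertex 2.6 2.4 5.6
   vertex 0.4 3.6 0.4
   vertex 3.0 0.2 3.0
  endloop
 endfacet
 facet normal -0.553 -0.730 -0.401
  outer loop
   vertex 2.8 2.0 0.0
   vertex 3.0 0.2 3.0
   vertex 0.4 3.6 0.4
  endloop
 endfacet
 facet normal 0.301 0.482 0.823
  outer loop
   vertex 4.6 3.2 4.4
   vertex 5.0 5.0 3.2
   vertex 2.6 2.4 5.6
  endloop
 endfacet
 facet normal 0.577 -0.577 0.577
  outer loop
   vertex 4.6 3.2 4.4
   vertex 2.6 2.4 5.6
   vertex 3.0 0.2 3.0
  endloop
 endfacet
 facet normal 0.863 -0.405 -0.301
  outer loop
   vertex 5.0 5.8 1.2
   vertex 3.0 0.2 3.0
   vertex 2.8 2.0 0.0
  endloop
 endfacet
 facet normal 0.951 -0.288 -0.115
  outer loop
   vertex 5.0 5.8 1.2
   vertex 5.0 5.0 3.2
   vertex 4.6 3.2 4.4
  endloop
 endfacet
 facet normal 0.900 -0.386 -0.201
  outer loop
   vertex 5.0 5.8 1.2
   vertex 4.6 3.2 4.4
   vertex 3.0 0.2 3.0
  endloop
 endfacet
 facet normal -0.453 0.828 0.331
  outer loop
   vertex 5.0 5.8 1.2
   vertex 0.4 3.6 0.4
   vertex 5.0 5.0 3.2
  endloop
 endfacet
 facet normal 0.030 0.285 -0.958
  outer loop
   vertex 5.0 5.8 1.2
   vertex 2.8 2.0 0.0
   vertex 0.4 3.6 0.4
  endloop
 endfacet
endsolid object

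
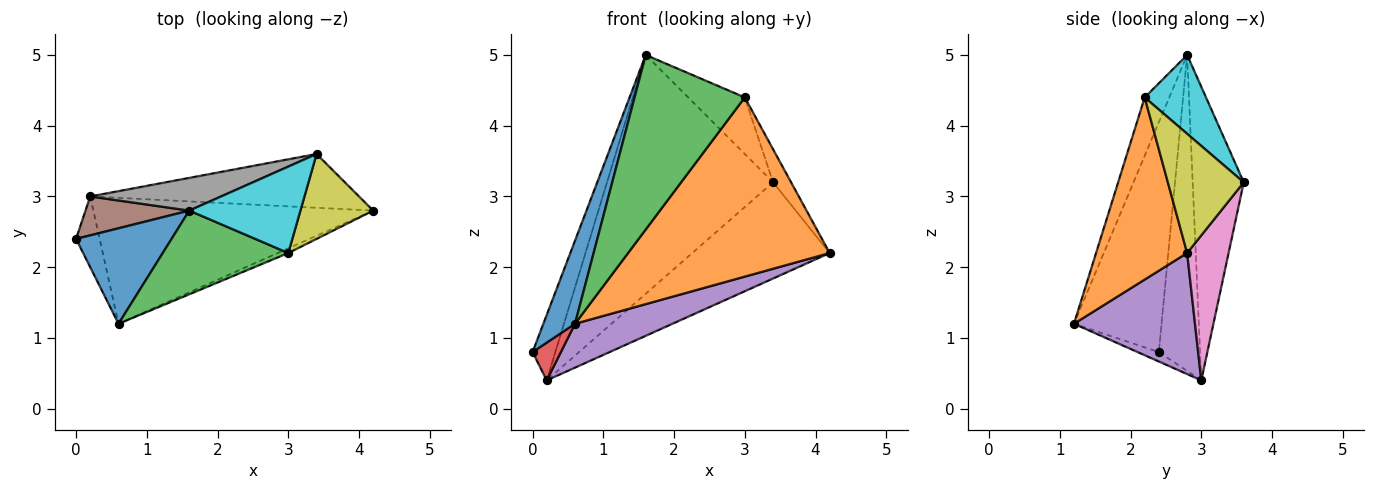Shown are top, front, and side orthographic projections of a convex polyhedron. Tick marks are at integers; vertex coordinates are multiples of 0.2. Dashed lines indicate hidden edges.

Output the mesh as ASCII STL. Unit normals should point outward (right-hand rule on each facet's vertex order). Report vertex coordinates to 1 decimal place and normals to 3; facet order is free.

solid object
 facet normal -0.876 -0.317 0.364
  outer loop
   vertex 1.6 2.8 5.0
   vertex 0.0 2.4 0.8
   vertex 0.6 1.2 1.2
  endloop
 endfacet
 facet normal 0.412 -0.911 -0.024
  outer loop
   vertex 3.0 2.2 4.4
   vertex 0.6 1.2 1.2
   vertex 4.2 2.8 2.2
  endloop
 endfacet
 facet normal -0.197 -0.884 0.424
  outer loop
   vertex 3.0 2.2 4.4
   vertex 1.6 2.8 5.0
   vertex 0.6 1.2 1.2
  endloop
 endfacet
 facet normal -0.333 -0.444 -0.832
  outer loop
   vertex 0.2 3.0 0.4
   vertex 0.6 1.2 1.2
   vertex 0.0 2.4 0.8
  endloop
 endfacet
 facet normal 0.378 -0.305 -0.874
  outer loop
   vertex 0.2 3.0 0.4
   vertex 4.2 2.8 2.2
   vertex 0.6 1.2 1.2
  endloop
 endfacet
 facet normal -0.841 0.465 0.276
  outer loop
   vertex 0.2 3.0 0.4
   vertex 0.0 2.4 0.8
   vertex 1.6 2.8 5.0
  endloop
 endfacet
 facet normal 0.255 0.844 -0.472
  outer loop
   vertex 3.4 3.6 3.2
   vertex 4.2 2.8 2.2
   vertex 0.2 3.0 0.4
  endloop
 endfacet
 facet normal -0.291 0.948 0.130
  outer loop
   vertex 3.4 3.6 3.2
   vertex 0.2 3.0 0.4
   vertex 1.6 2.8 5.0
  endloop
 endfacet
 facet normal 0.837 0.199 0.510
  outer loop
   vertex 3.4 3.6 3.2
   vertex 3.0 2.2 4.4
   vertex 4.2 2.8 2.2
  endloop
 endfacet
 facet normal 0.510 0.471 0.720
  outer loop
   vertex 3.4 3.6 3.2
   vertex 1.6 2.8 5.0
   vertex 3.0 2.2 4.4
  endloop
 endfacet
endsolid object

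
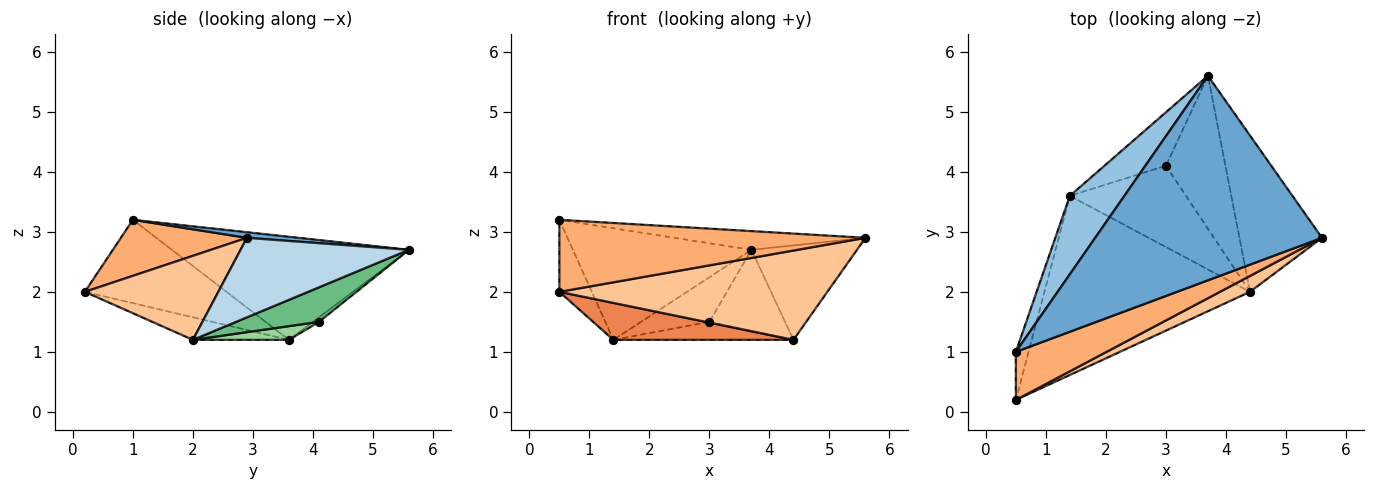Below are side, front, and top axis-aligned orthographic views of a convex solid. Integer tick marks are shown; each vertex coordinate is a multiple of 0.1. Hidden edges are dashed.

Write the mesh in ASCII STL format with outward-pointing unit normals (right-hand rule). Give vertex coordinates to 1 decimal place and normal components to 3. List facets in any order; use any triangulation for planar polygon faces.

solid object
 facet normal 0.025 0.091 0.996
  outer loop
   vertex 3.7 5.6 2.7
   vertex 0.5 1.0 3.2
   vertex 5.6 2.9 2.9
  endloop
 endfacet
 facet normal -0.736 0.554 0.389
  outer loop
   vertex 1.4 3.6 1.2
   vertex 0.5 1.0 3.2
   vertex 3.7 5.6 2.7
  endloop
 endfacet
 facet normal 0.636 0.399 -0.660
  outer loop
   vertex 4.4 2.0 1.2
   vertex 3.7 5.6 2.7
   vertex 5.6 2.9 2.9
  endloop
 endfacet
 facet normal -0.964 0.221 -0.147
  outer loop
   vertex 0.5 0.2 2.0
   vertex 0.5 1.0 3.2
   vertex 1.4 3.6 1.2
  endloop
 endfacet
 facet normal -0.107 -0.201 -0.974
  outer loop
   vertex 0.5 0.2 2.0
   vertex 1.4 3.6 1.2
   vertex 4.4 2.0 1.2
  endloop
 endfacet
 facet normal 0.324 -0.787 0.525
  outer loop
   vertex 0.5 0.2 2.0
   vertex 5.6 2.9 2.9
   vertex 0.5 1.0 3.2
  endloop
 endfacet
 facet normal 0.440 -0.884 0.157
  outer loop
   vertex 0.5 0.2 2.0
   vertex 4.4 2.0 1.2
   vertex 5.6 2.9 2.9
  endloop
 endfacet
 facet normal -0.056 0.640 -0.767
  outer loop
   vertex 3.0 4.1 1.5
   vertex 1.4 3.6 1.2
   vertex 3.7 5.6 2.7
  endloop
 endfacet
 facet normal 0.456 0.416 -0.787
  outer loop
   vertex 3.0 4.1 1.5
   vertex 3.7 5.6 2.7
   vertex 4.4 2.0 1.2
  endloop
 endfacet
 facet normal 0.115 0.215 -0.970
  outer loop
   vertex 3.0 4.1 1.5
   vertex 4.4 2.0 1.2
   vertex 1.4 3.6 1.2
  endloop
 endfacet
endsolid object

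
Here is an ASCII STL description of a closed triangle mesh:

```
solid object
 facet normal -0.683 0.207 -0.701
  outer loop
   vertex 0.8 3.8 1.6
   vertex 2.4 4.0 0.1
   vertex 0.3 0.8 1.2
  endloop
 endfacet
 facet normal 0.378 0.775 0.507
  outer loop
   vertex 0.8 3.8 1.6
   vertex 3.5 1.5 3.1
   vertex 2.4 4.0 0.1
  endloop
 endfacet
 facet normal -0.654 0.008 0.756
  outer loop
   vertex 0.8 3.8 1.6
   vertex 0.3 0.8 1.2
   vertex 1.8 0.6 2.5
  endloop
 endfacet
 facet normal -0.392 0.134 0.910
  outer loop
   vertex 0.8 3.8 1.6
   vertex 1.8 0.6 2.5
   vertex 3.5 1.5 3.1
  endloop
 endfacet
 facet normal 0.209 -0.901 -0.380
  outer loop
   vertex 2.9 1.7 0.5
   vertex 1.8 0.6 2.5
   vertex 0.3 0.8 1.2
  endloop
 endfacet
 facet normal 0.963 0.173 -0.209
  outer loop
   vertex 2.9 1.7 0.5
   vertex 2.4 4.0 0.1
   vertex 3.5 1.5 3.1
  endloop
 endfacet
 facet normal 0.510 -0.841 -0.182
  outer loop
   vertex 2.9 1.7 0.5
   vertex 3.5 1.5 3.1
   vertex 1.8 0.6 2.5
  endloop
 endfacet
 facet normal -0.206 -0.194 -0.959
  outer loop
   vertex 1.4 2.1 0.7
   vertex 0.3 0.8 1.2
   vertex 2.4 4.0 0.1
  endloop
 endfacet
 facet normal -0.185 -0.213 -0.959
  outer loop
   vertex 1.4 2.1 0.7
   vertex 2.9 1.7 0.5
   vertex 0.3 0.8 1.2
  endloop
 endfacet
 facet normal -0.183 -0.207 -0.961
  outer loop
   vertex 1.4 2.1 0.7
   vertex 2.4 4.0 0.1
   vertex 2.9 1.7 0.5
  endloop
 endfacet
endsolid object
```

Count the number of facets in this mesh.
10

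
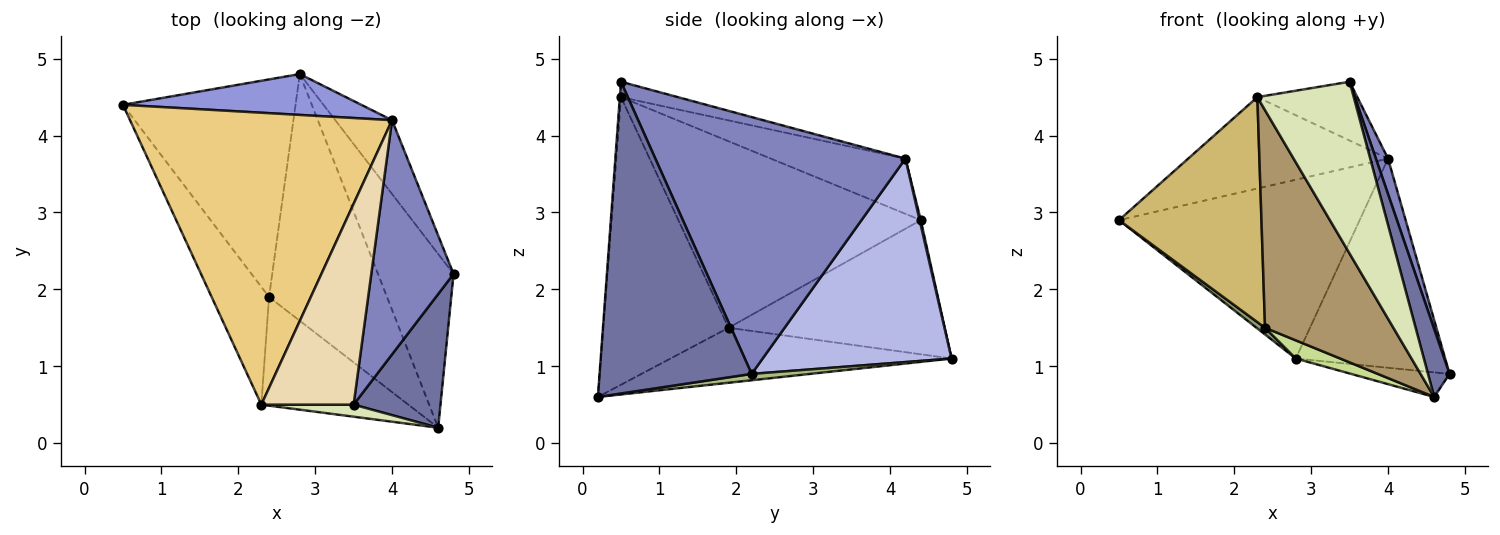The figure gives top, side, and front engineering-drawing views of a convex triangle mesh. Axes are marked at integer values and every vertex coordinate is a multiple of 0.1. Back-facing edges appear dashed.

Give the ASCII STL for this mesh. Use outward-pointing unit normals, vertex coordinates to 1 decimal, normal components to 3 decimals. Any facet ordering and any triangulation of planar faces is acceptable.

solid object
 facet normal 0.954 -0.135 0.266
  outer loop
   vertex 4.6 0.2 0.6
   vertex 4.8 2.2 0.9
   vertex 3.5 0.5 4.7
  endloop
 endfacet
 facet normal 0.951 -0.046 0.305
  outer loop
   vertex 4.0 4.2 3.7
   vertex 3.5 0.5 4.7
   vertex 4.8 2.2 0.9
  endloop
 endfacet
 facet normal 0.005 0.975 0.223
  outer loop
   vertex 2.8 4.8 1.1
   vertex 0.5 4.4 2.9
   vertex 4.0 4.2 3.7
  endloop
 endfacet
 facet normal 0.766 0.606 -0.214
  outer loop
   vertex 2.8 4.8 1.1
   vertex 4.0 4.2 3.7
   vertex 4.8 2.2 0.9
  endloop
 endfacet
 facet normal -0.614 -0.024 -0.789
  outer loop
   vertex 2.8 4.8 1.1
   vertex 2.4 1.9 1.5
   vertex 0.5 4.4 2.9
  endloop
 endfacet
 facet normal 0.083 0.140 -0.987
  outer loop
   vertex 2.8 4.8 1.1
   vertex 4.8 2.2 0.9
   vertex 4.6 0.2 0.6
  endloop
 endfacet
 facet normal -0.421 -0.067 -0.904
  outer loop
   vertex 2.8 4.8 1.1
   vertex 4.6 0.2 0.6
   vertex 2.4 1.9 1.5
  endloop
 endfacet
 facet normal -0.012 -0.997 0.070
  outer loop
   vertex 2.3 0.5 4.5
   vertex 4.6 0.2 0.6
   vertex 3.5 0.5 4.7
  endloop
 endfacet
 facet normal -0.658 -0.674 -0.336
  outer loop
   vertex 2.3 0.5 4.5
   vertex 2.4 1.9 1.5
   vertex 4.6 0.2 0.6
  endloop
 endfacet
 facet normal -0.833 -0.490 -0.256
  outer loop
   vertex 2.3 0.5 4.5
   vertex 0.5 4.4 2.9
   vertex 2.4 1.9 1.5
  endloop
 endfacet
 facet normal -0.197 0.293 0.936
  outer loop
   vertex 2.3 0.5 4.5
   vertex 4.0 4.2 3.7
   vertex 0.5 4.4 2.9
  endloop
 endfacet
 facet normal -0.158 0.277 0.948
  outer loop
   vertex 2.3 0.5 4.5
   vertex 3.5 0.5 4.7
   vertex 4.0 4.2 3.7
  endloop
 endfacet
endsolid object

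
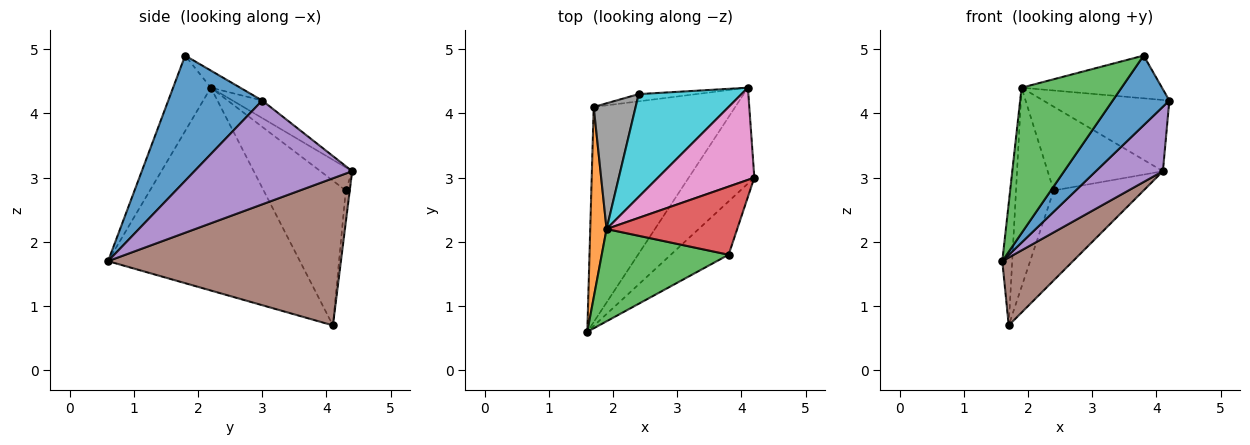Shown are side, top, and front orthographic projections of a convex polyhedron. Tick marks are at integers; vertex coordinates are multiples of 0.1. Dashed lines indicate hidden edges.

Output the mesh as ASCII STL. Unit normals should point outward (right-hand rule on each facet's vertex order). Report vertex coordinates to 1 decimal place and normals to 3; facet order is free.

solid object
 facet normal 0.797 -0.480 -0.368
  outer loop
   vertex 3.8 1.8 4.9
   vertex 1.6 0.6 1.7
   vertex 4.2 3.0 4.2
  endloop
 endfacet
 facet normal -0.995 0.051 0.080
  outer loop
   vertex 1.9 2.2 4.4
   vertex 1.7 4.1 0.7
   vertex 1.6 0.6 1.7
  endloop
 endfacet
 facet normal -0.304 -0.804 0.510
  outer loop
   vertex 1.9 2.2 4.4
   vertex 1.6 0.6 1.7
   vertex 3.8 1.8 4.9
  endloop
 endfacet
 facet normal -0.110 0.528 0.842
  outer loop
   vertex 1.9 2.2 4.4
   vertex 3.8 1.8 4.9
   vertex 4.2 3.0 4.2
  endloop
 endfacet
 facet normal 0.796 -0.338 -0.503
  outer loop
   vertex 4.1 4.4 3.1
   vertex 4.2 3.0 4.2
   vertex 1.6 0.6 1.7
  endloop
 endfacet
 facet normal 0.704 -0.214 -0.677
  outer loop
   vertex 4.1 4.4 3.1
   vertex 1.6 0.6 1.7
   vertex 1.7 4.1 0.7
  endloop
 endfacet
 facet normal -0.142 0.605 0.783
  outer loop
   vertex 4.1 4.4 3.1
   vertex 1.9 2.2 4.4
   vertex 4.2 3.0 4.2
  endloop
 endfacet
 facet normal -0.879 0.403 0.255
  outer loop
   vertex 2.4 4.3 2.8
   vertex 1.7 4.1 0.7
   vertex 1.9 2.2 4.4
  endloop
 endfacet
 facet normal -0.044 0.996 -0.080
  outer loop
   vertex 2.4 4.3 2.8
   vertex 4.1 4.4 3.1
   vertex 1.7 4.1 0.7
  endloop
 endfacet
 facet normal -0.171 0.623 0.764
  outer loop
   vertex 2.4 4.3 2.8
   vertex 1.9 2.2 4.4
   vertex 4.1 4.4 3.1
  endloop
 endfacet
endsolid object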